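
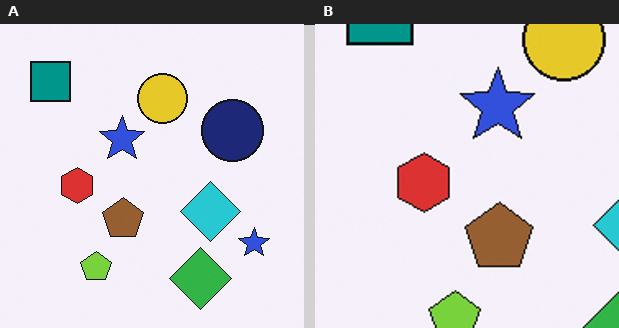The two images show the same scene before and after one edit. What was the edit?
The right (B) image is the left (A) cropped to a noticeably smaller region and rescaled.

The visible shapes are larger and the field of view is narrower; shapes near the original edges may be partly or wholly outside the frame — a crop-and-rescale.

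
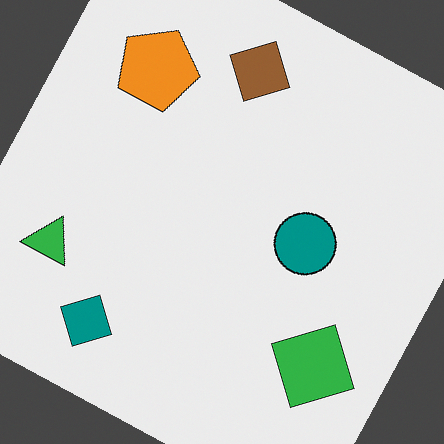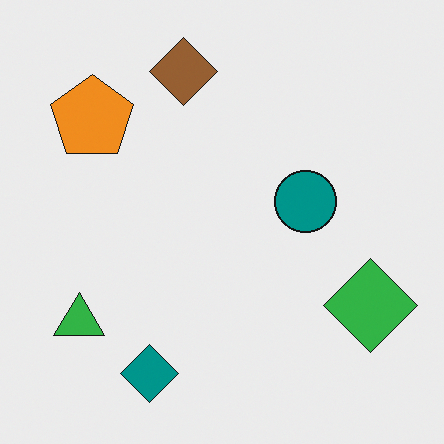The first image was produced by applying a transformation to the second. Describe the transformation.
This is the original image rotated clockwise by a moderate amount.

Every shape is tilted by the same angle and the image corners show triangular fill wedges — a whole-image rotation by a non-right angle.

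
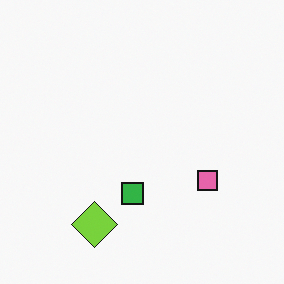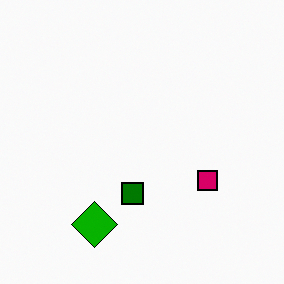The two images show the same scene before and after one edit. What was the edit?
It was given much higher contrast.

Tones are pushed away from mid-grey across the whole image — a global contrast change.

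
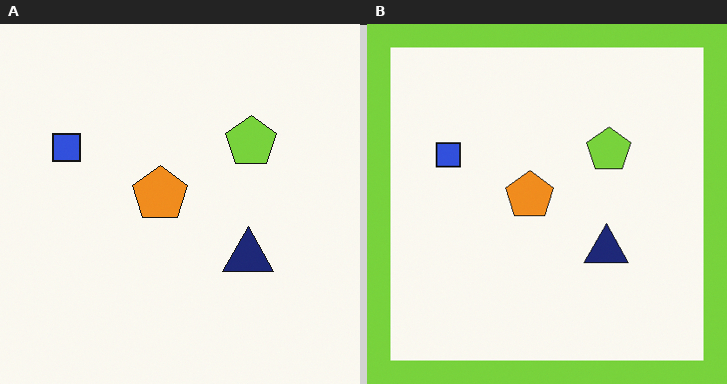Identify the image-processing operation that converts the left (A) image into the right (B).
This is the original image framed with a lime border.

A solid lime frame runs around the edge of the right (B) image, with the content slightly shrunk inside it.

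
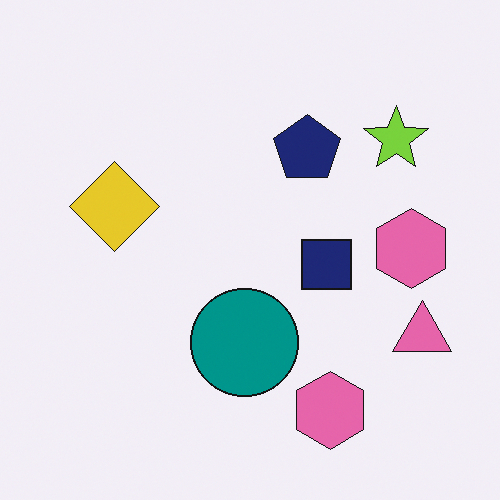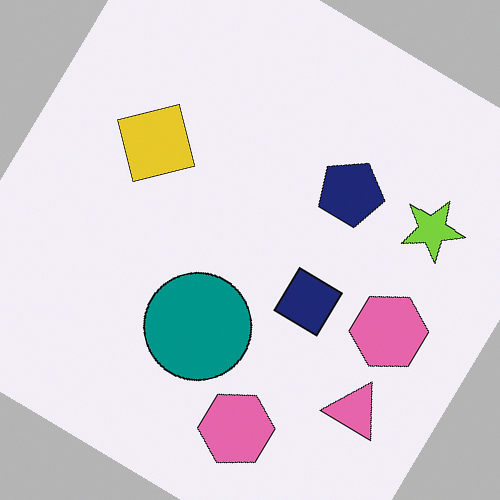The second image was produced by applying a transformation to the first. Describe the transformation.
Rotated clockwise by a large amount — several tens of degrees.

Every shape is tilted by the same angle and the image corners show triangular fill wedges — a whole-image rotation by a non-right angle.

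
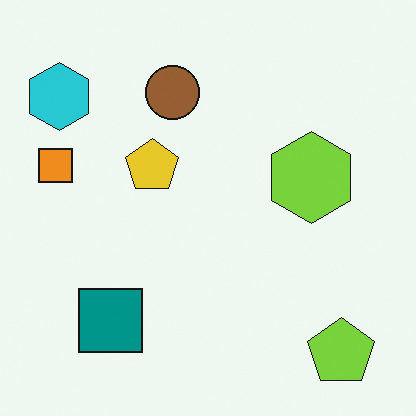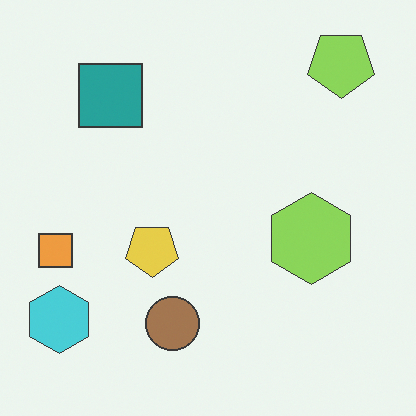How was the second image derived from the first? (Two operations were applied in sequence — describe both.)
This is the original image flipped vertically (top ↔ bottom), then given slightly reduced contrast.

The lime pentagon is in the bottom-right of the first image and the top-right of the second — shapes on opposite sides of the horizontal midline have swapped in a mirror flip. Tones are pushed toward mid-grey across the whole image — a global contrast change.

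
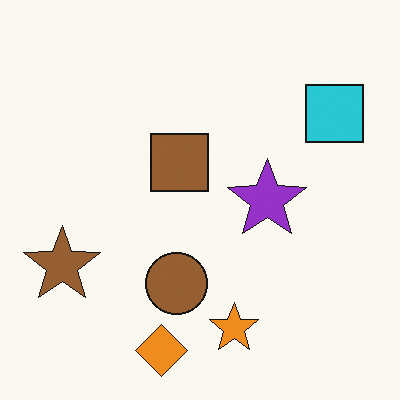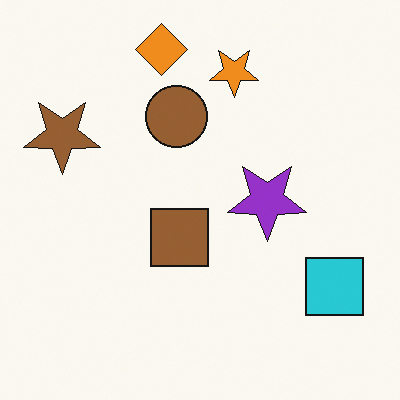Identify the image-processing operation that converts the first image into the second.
The image was flipped vertically (top ↔ bottom).

The orange diamond is in the bottom of the first image and the top of the second — shapes on opposite sides of the horizontal midline have swapped in a mirror flip.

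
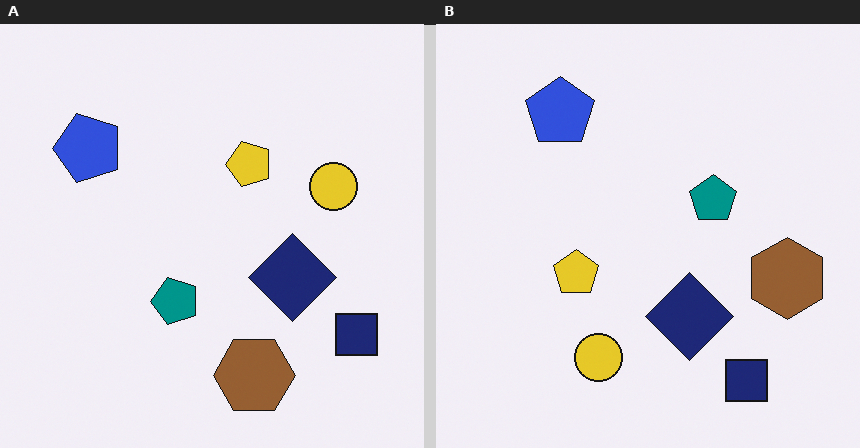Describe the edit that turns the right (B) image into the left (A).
It was transposed (reflected across the top-left ↔ bottom-right diagonal).

Shapes have swapped their row and column positions — what was in the top-right is now in the bottom-left — a diagonal reflection.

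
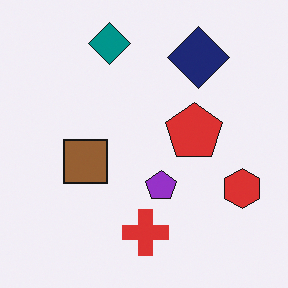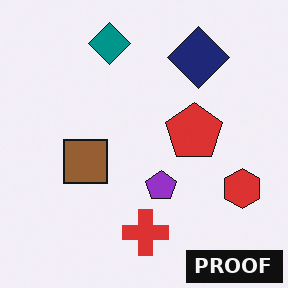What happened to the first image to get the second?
The image was watermarked with the text "PROOF" in the lower-right corner.

A dark label reading "PROOF" appears in the lower-right corner.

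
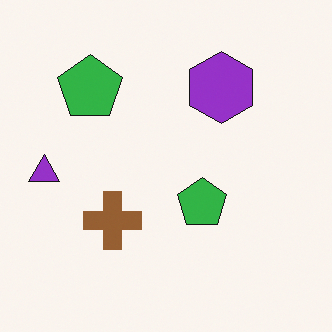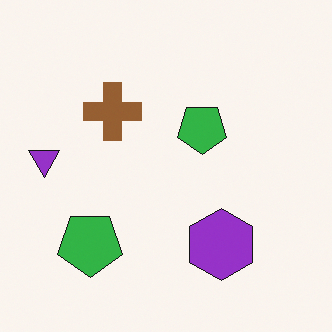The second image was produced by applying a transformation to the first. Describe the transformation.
Flipped vertically (top ↔ bottom).

The purple hexagon is in the top of the first image and the bottom of the second — shapes on opposite sides of the horizontal midline have swapped in a mirror flip.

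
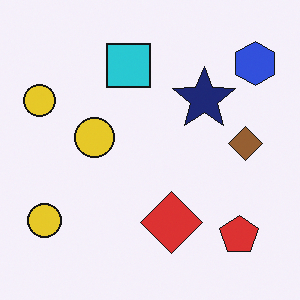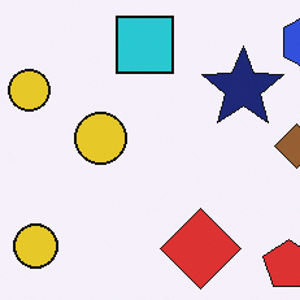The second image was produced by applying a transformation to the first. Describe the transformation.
This is the original image cropped to a modestly smaller region and rescaled.

The visible shapes are larger and the field of view is narrower; shapes near the original edges may be partly or wholly outside the frame — a crop-and-rescale.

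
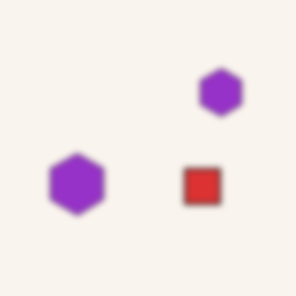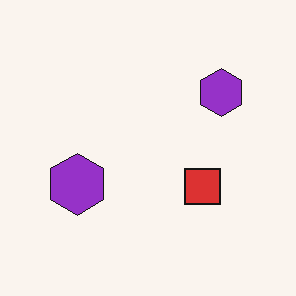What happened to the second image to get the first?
This is the original image noticeably gaussian-blurred.

Shape edges and outlines are uniformly softened across the whole image.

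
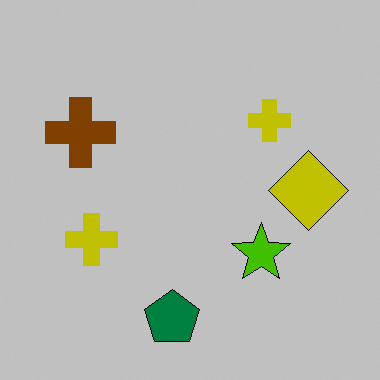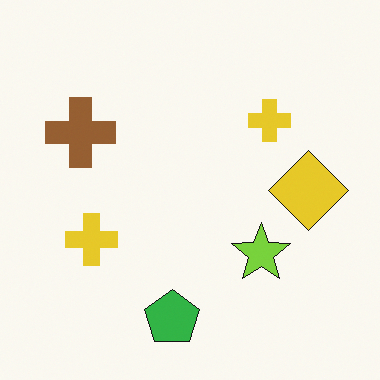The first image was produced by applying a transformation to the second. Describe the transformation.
The first image is the second aggressively posterized.

Each flat color has snapped to a coarser quantized level — most visibly, the near-white background has dropped to a flat grey.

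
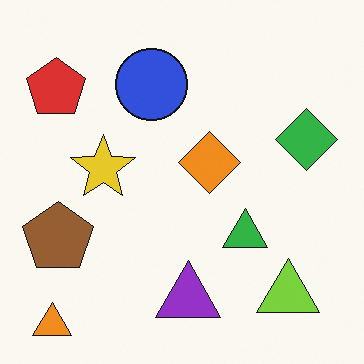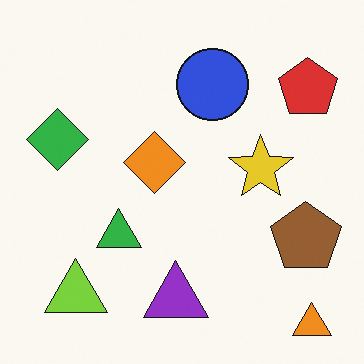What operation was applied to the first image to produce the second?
The transformation is: flipped horizontally (left ↔ right).

The orange triangle is in the bottom-left of the first image and the bottom-right of the second — shapes on opposite sides of the vertical midline have swapped in a mirror flip.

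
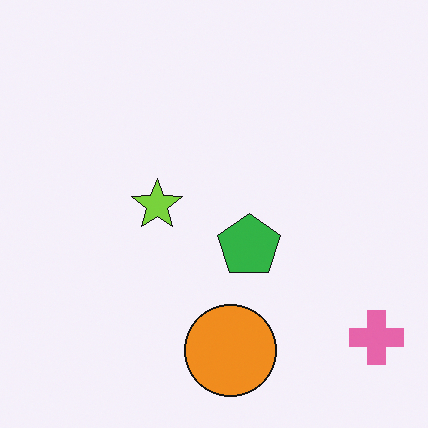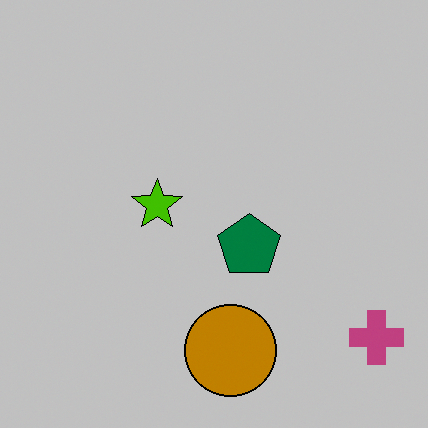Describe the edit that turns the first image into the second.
The image was heavily posterized to just a handful of flat colors.

Each flat color has snapped to a coarser quantized level — most visibly, the near-white background has dropped to a flat grey.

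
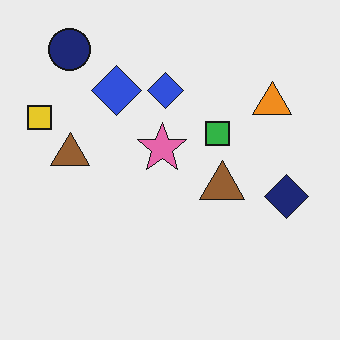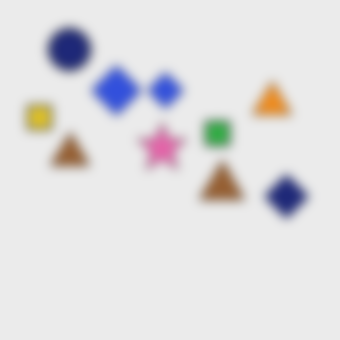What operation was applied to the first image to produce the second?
It was strongly gaussian-blurred.

Shape edges and outlines are uniformly softened across the whole image.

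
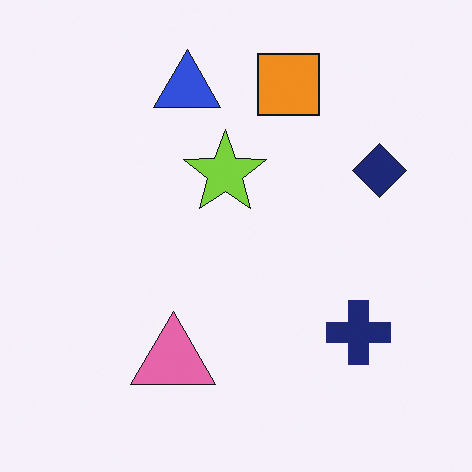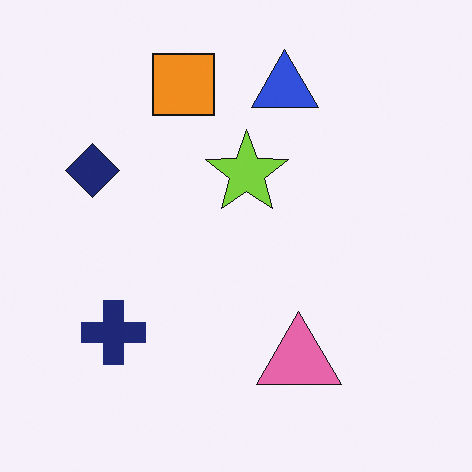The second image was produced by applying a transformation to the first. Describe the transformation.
The transformation is: flipped horizontally (left ↔ right).

The navy diamond is in the right of the first image and the left of the second — shapes on opposite sides of the vertical midline have swapped in a mirror flip.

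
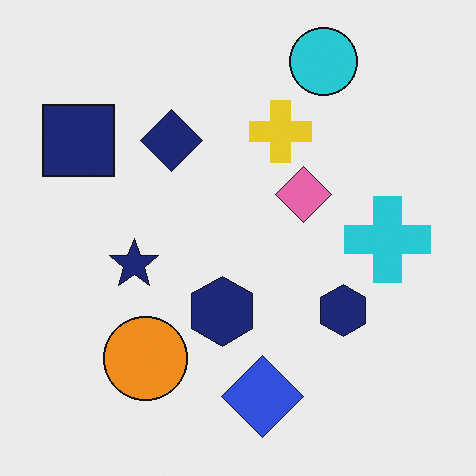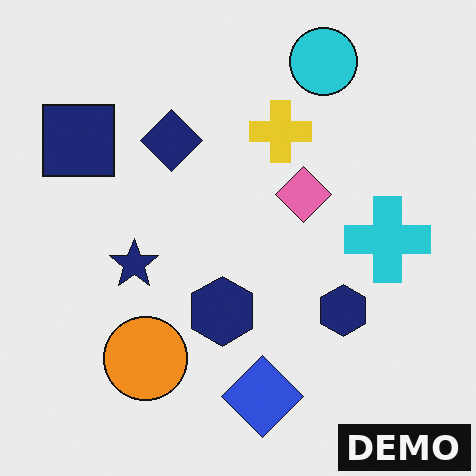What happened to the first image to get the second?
The transformation is: watermarked with the text "DEMO" in the lower-right corner.

A dark label reading "DEMO" appears in the lower-right corner.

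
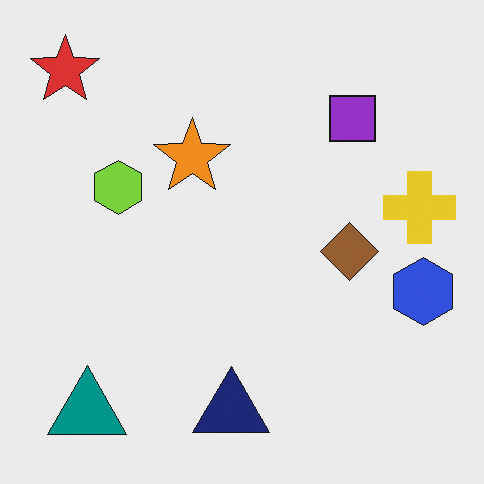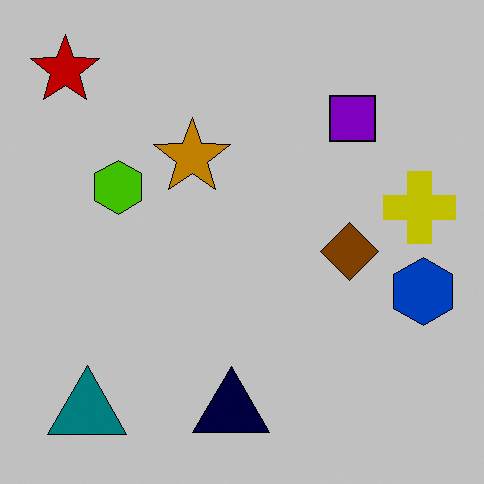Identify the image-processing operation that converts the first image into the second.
It was heavily posterized to just a handful of flat colors.

Each flat color has snapped to a coarser quantized level — most visibly, the near-white background has dropped to a flat grey.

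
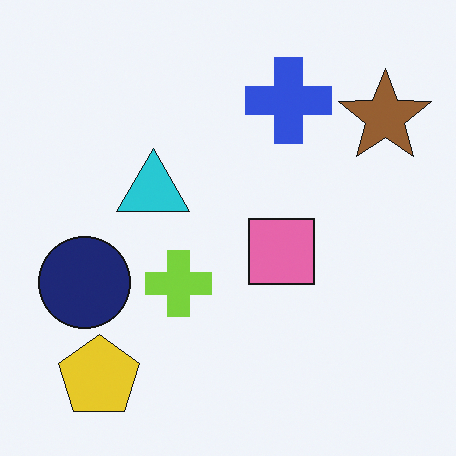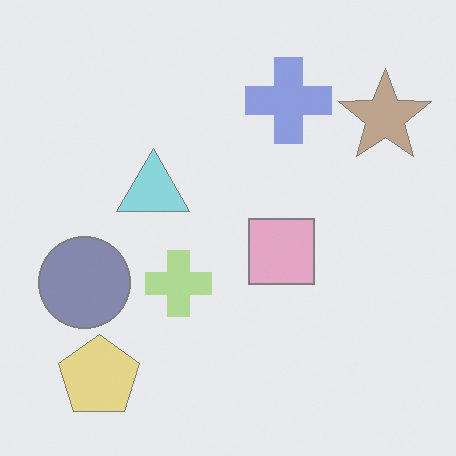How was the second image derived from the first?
The transformation is: washed out (contrast reduced).

Tones are pushed toward mid-grey across the whole image — a global contrast change.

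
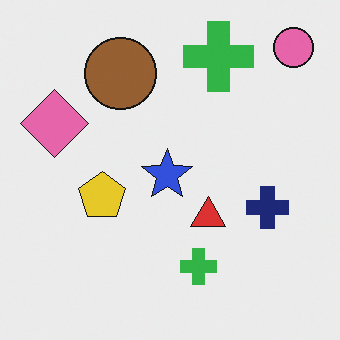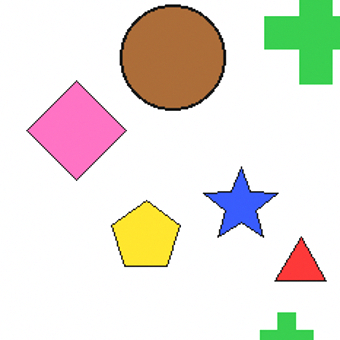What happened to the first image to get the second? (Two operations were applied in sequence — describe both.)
Cropped slightly and scaled back up, then slightly brightened.

The visible shapes are larger and the field of view is narrower; shapes near the original edges may be partly or wholly outside the frame — a crop-and-rescale. Every pixel — background and shapes alike — is uniformly brightened.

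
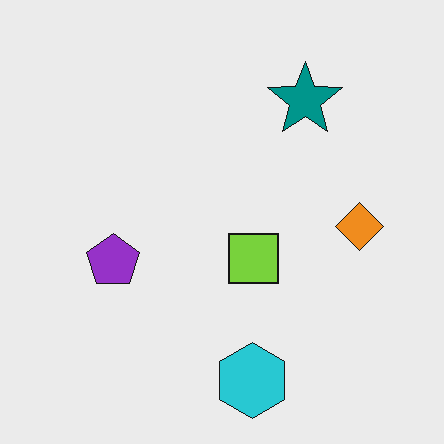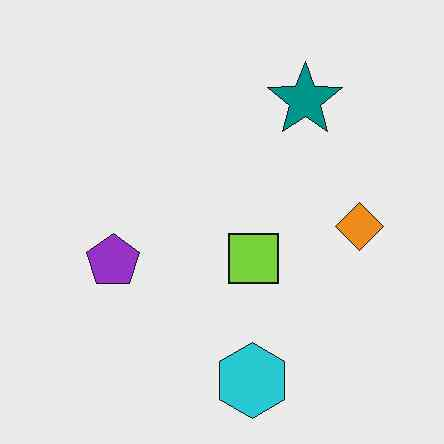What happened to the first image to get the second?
This is the original image JPEG-compressed with visible artifacts.

Blocky 8×8 compression artifacts appear around shape edges and the flat background shows ringing — characteristic JPEG degradation.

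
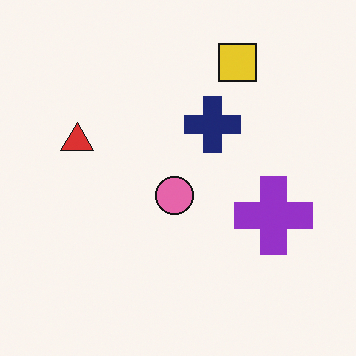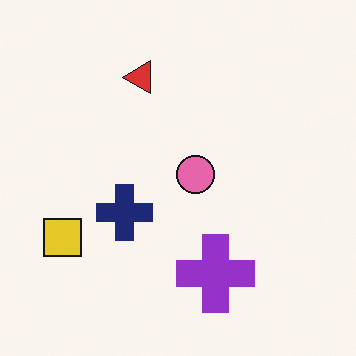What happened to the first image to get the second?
The image was transposed (reflected across the top-left ↔ bottom-right diagonal).

Shapes have swapped their row and column positions — what was in the top-right is now in the bottom-left — a diagonal reflection.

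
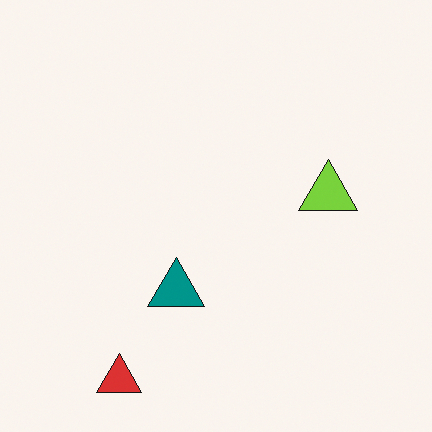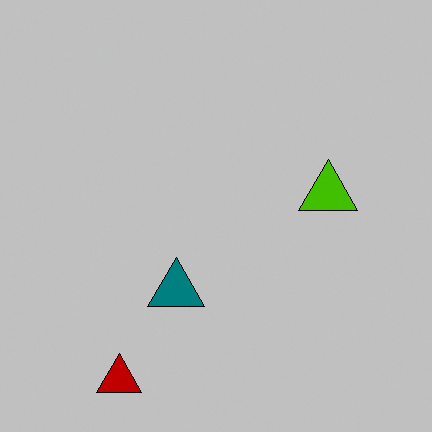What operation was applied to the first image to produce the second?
The second image is the first aggressively posterized.

Each flat color has snapped to a coarser quantized level — most visibly, the near-white background has dropped to a flat grey.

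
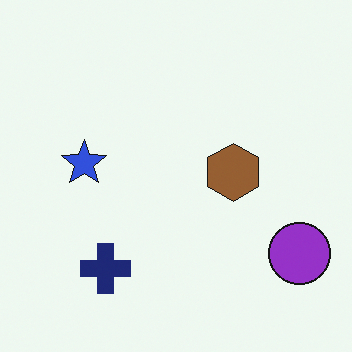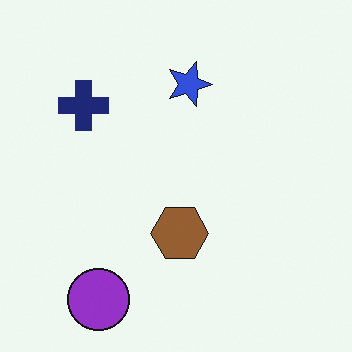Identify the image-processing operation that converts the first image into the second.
Rotated 90° clockwise.

The purple circle sits in the bottom-right of the first image and the bottom-left of the second — consistent with a whole-image 90° clockwise rotation.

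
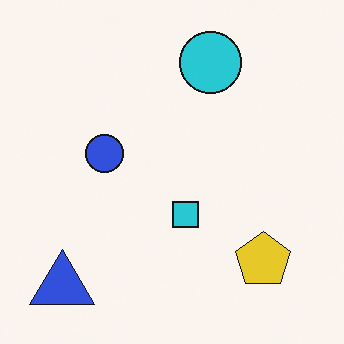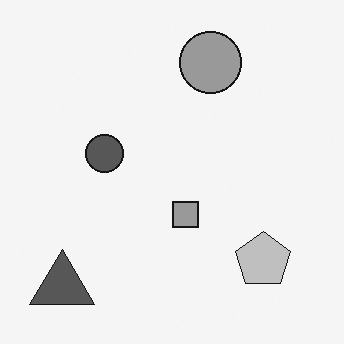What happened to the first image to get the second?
The second image is the first converted to grayscale.

All color is removed — every shape is now a shade of grey.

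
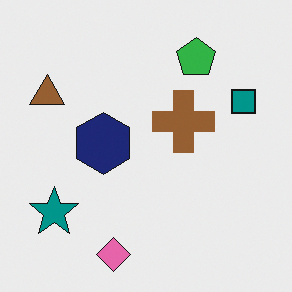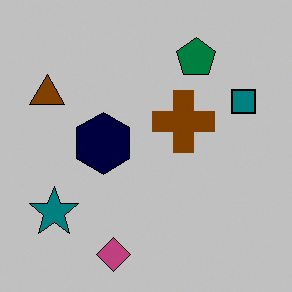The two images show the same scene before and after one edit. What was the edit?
This is the original image aggressively posterized.

Each flat color has snapped to a coarser quantized level — most visibly, the near-white background has dropped to a flat grey.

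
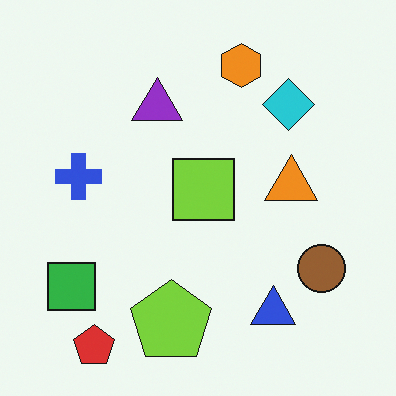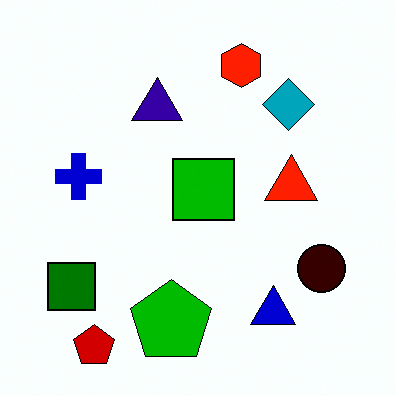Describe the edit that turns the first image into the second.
This is the original image boosted in contrast.

Tones are pushed away from mid-grey across the whole image — a global contrast change.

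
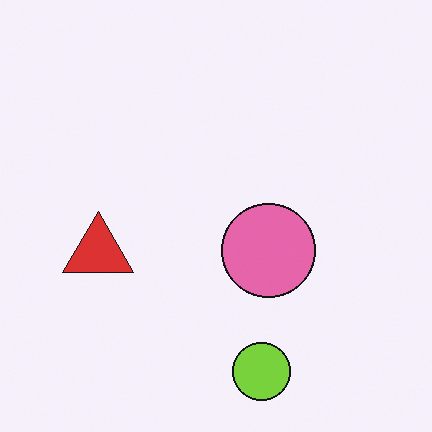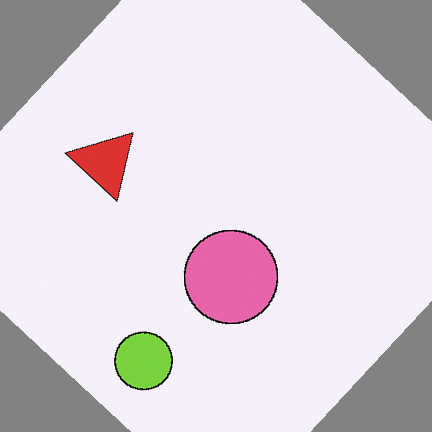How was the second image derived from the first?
The transformation is: rotated clockwise by a large amount — several tens of degrees.

Every shape is tilted by the same angle and the image corners show triangular fill wedges — a whole-image rotation by a non-right angle.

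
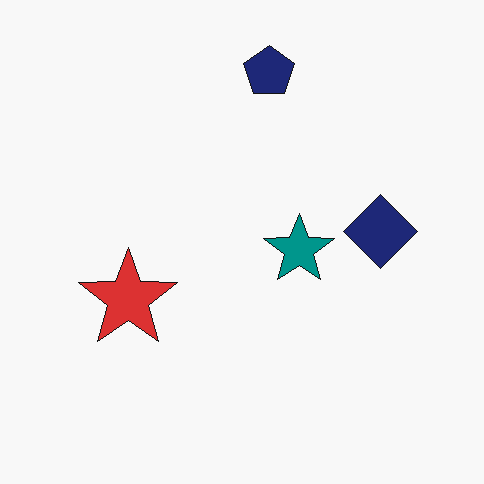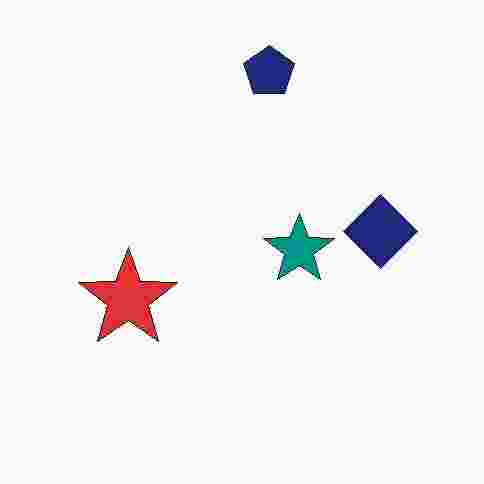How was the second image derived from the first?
The second image is the first heavily JPEG-compressed with obvious blocking artifacts.

Blocky 8×8 compression artifacts appear around shape edges and the flat background shows ringing — characteristic JPEG degradation.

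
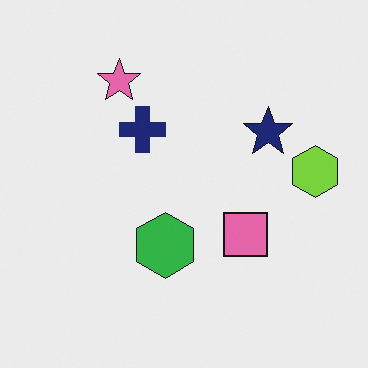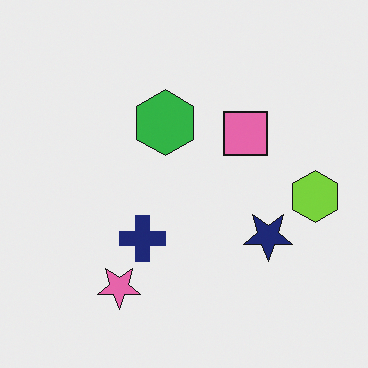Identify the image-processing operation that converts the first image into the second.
The second image is the first flipped vertically (top ↔ bottom).

The pink star is in the top-left of the first image and the bottom-left of the second — shapes on opposite sides of the horizontal midline have swapped in a mirror flip.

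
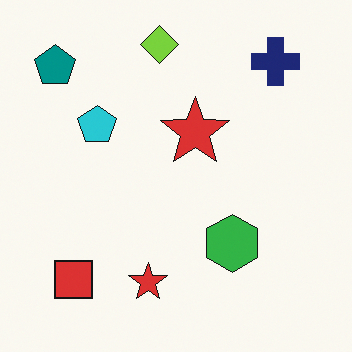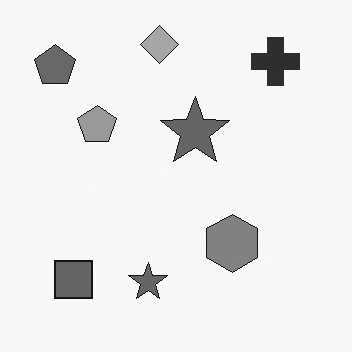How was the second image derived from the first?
The transformation is: converted to grayscale.

All color is removed — every shape is now a shade of grey.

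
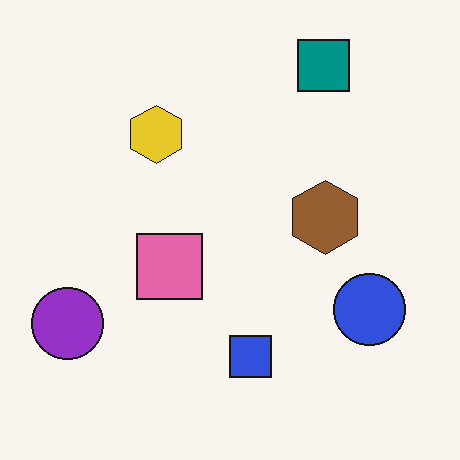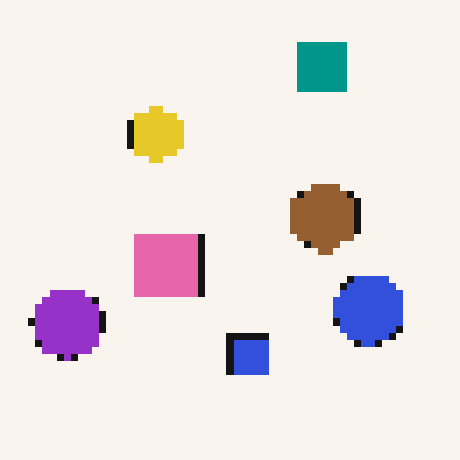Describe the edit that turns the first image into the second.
This is the original image moderately pixelated.

Shapes are reduced to large square blocks; fine edges and outlines are lost — a downscale-then-upscale (mosaic) effect.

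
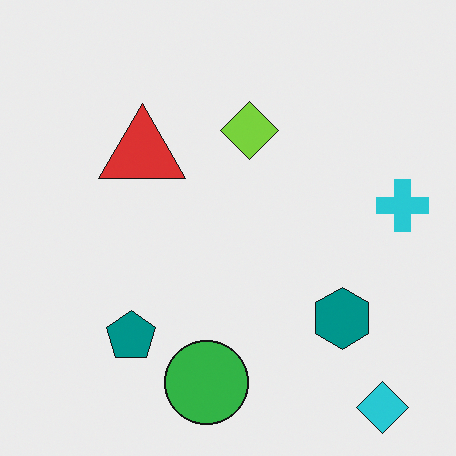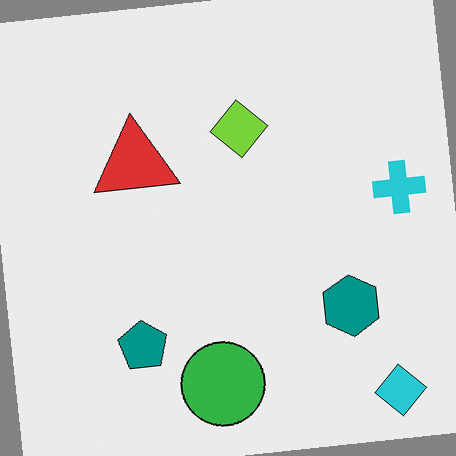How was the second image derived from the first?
This is the original image rotated counter-clockwise by a few degrees.

Every shape is tilted by the same angle and the image corners show triangular fill wedges — a whole-image rotation by a non-right angle.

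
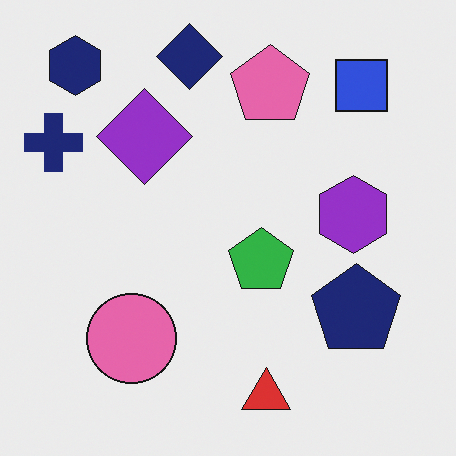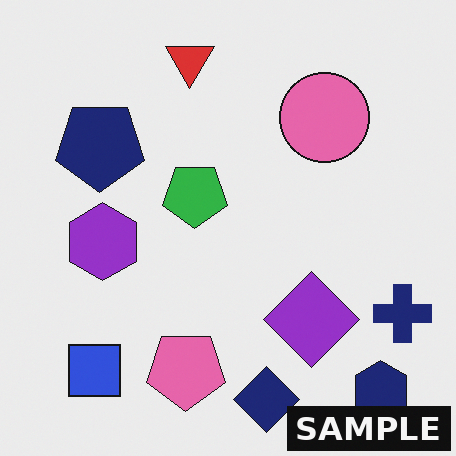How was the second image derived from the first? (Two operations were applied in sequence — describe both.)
The transformation is: rotated 180°, then watermarked with the text "SAMPLE" in the lower-right corner.

The navy hexagon sits in the top-left of the first image and the bottom-right of the second — consistent with a whole-image 180° rotation. A dark label reading "SAMPLE" appears in the lower-right corner.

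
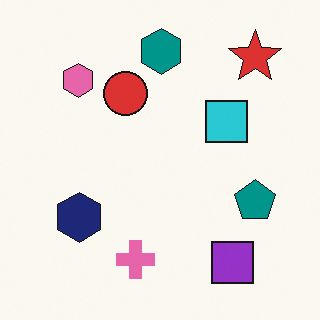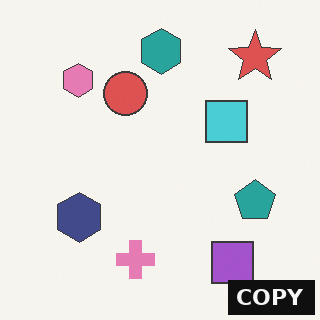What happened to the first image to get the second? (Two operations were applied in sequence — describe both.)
The image was given slightly reduced contrast, then watermarked with the text "COPY" in the lower-right corner.

Tones are pushed toward mid-grey across the whole image — a global contrast change. A dark label reading "COPY" appears in the lower-right corner.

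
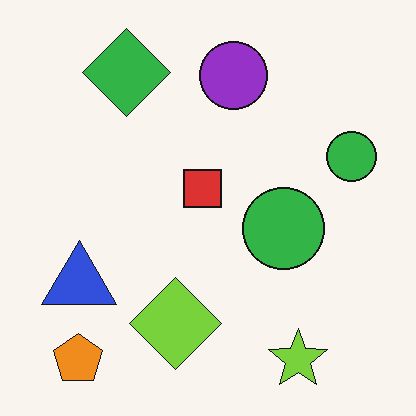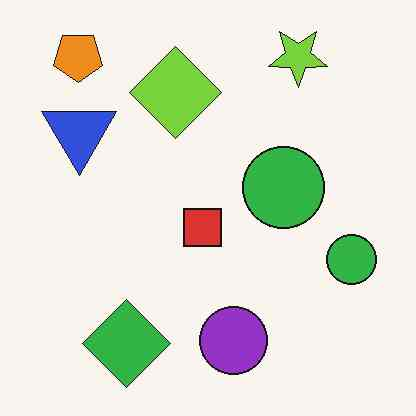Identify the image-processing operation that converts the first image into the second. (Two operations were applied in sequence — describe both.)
This is the original image given moderate JPEG compression, then flipped vertically (top ↔ bottom).

Blocky 8×8 compression artifacts appear around shape edges and the flat background shows ringing — characteristic JPEG degradation. The orange pentagon is in the bottom-left of the first image and the top-left of the second — shapes on opposite sides of the horizontal midline have swapped in a mirror flip.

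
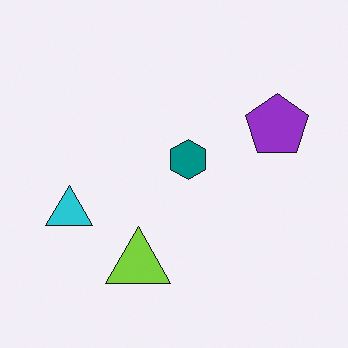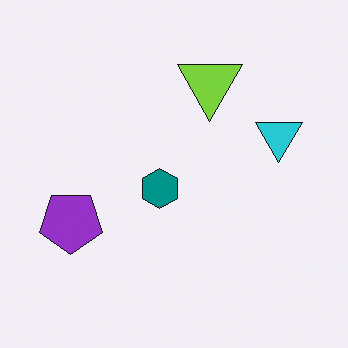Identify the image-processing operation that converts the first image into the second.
The transformation is: rotated 180°.

The purple pentagon sits in the right of the first image and the left of the second — consistent with a whole-image 180° rotation.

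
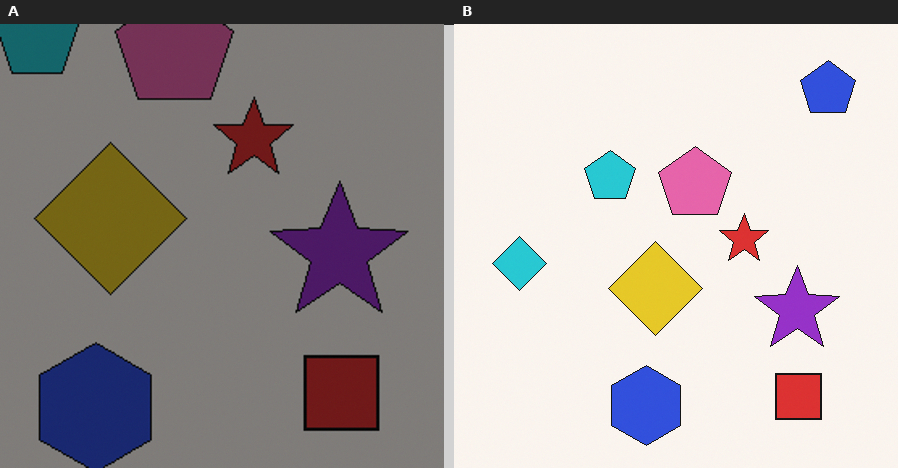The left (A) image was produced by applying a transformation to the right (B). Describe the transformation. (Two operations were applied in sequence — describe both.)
The image was cropped to a modestly smaller region and rescaled, then darkened a lot.

The visible shapes are larger and the field of view is narrower; shapes near the original edges may be partly or wholly outside the frame — a crop-and-rescale. Every pixel — background and shapes alike — is uniformly darkened.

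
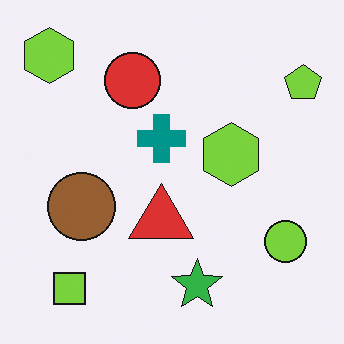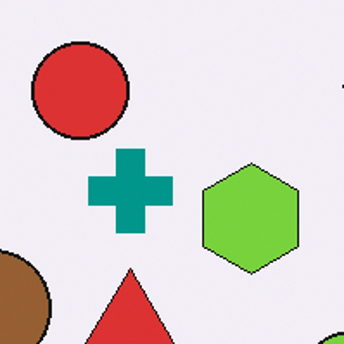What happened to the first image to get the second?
Cropped to a noticeably smaller region and rescaled.

The visible shapes are larger and the field of view is narrower; shapes near the original edges may be partly or wholly outside the frame — a crop-and-rescale.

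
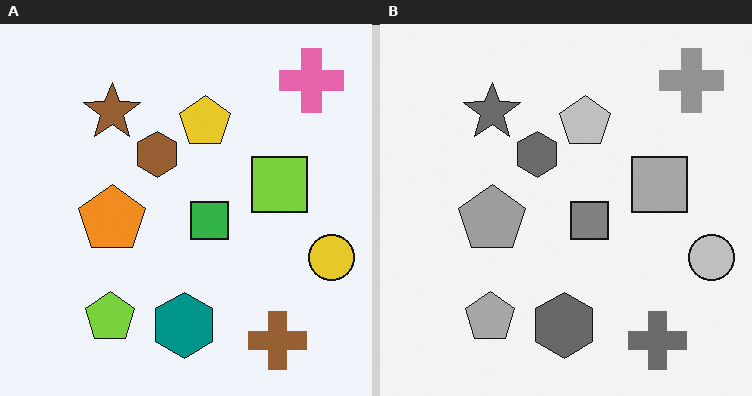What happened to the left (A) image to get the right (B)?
The right (B) image is the left (A) converted to grayscale.

All color is removed — every shape is now a shade of grey.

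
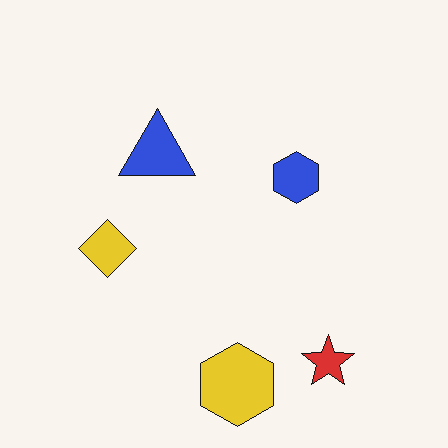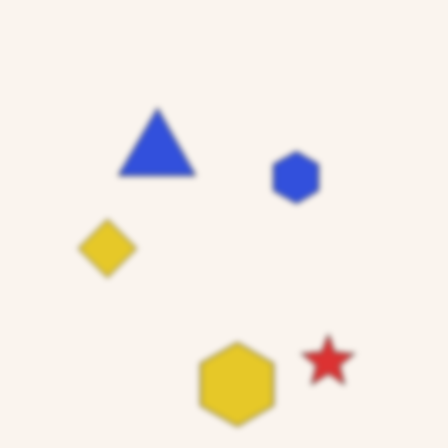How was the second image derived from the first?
The image was noticeably gaussian-blurred.

Shape edges and outlines are uniformly softened across the whole image.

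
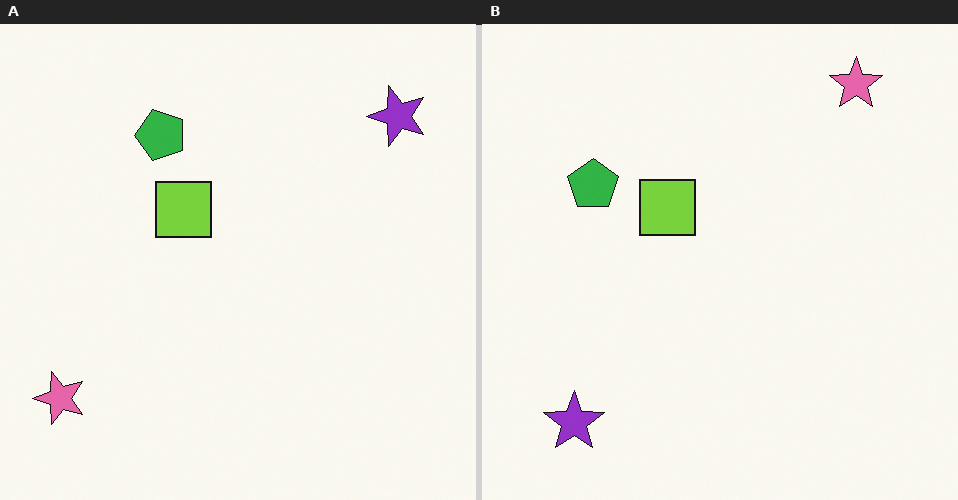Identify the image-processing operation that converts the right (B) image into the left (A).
The image was transposed (reflected across the top-left ↔ bottom-right diagonal).

Shapes have swapped their row and column positions — what was in the top-right is now in the bottom-left — a diagonal reflection.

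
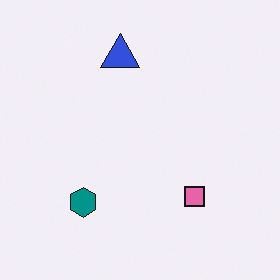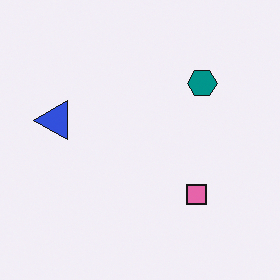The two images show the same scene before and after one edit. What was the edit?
Transposed (reflected across the top-left ↔ bottom-right diagonal).

Shapes have swapped their row and column positions — what was in the top-right is now in the bottom-left — a diagonal reflection.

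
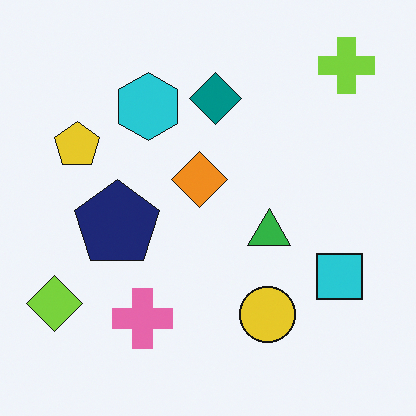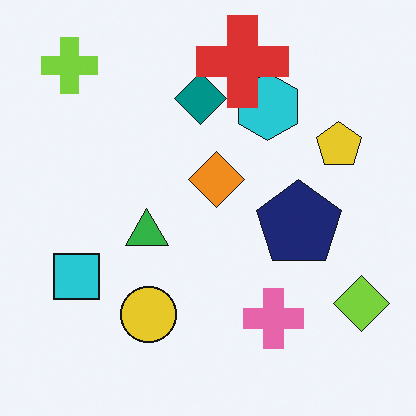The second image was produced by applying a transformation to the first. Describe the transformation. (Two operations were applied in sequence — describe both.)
It was flipped horizontally (left ↔ right), then overlaid with an additional red cross.

The lime diamond is in the bottom-left of the first image and the bottom-right of the second — shapes on opposite sides of the vertical midline have swapped in a mirror flip. A red cross appears in the second image that is absent from the first.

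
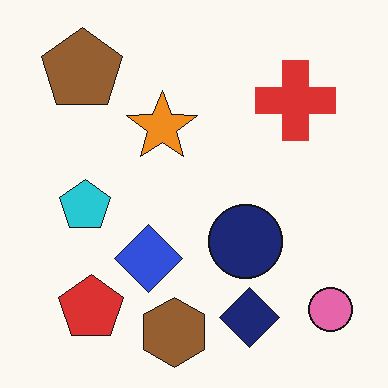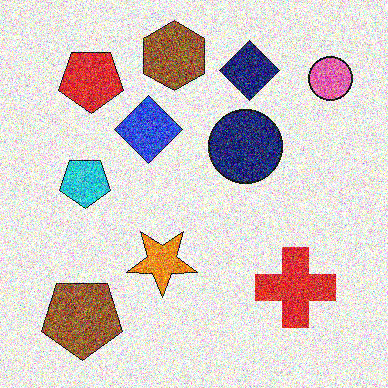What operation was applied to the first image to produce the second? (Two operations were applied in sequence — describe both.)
Flipped vertically (top ↔ bottom), then degraded with heavy additive noise.

The brown hexagon is in the bottom of the first image and the top of the second — shapes on opposite sides of the horizontal midline have swapped in a mirror flip. Random speckle covers the whole image, including the flat background.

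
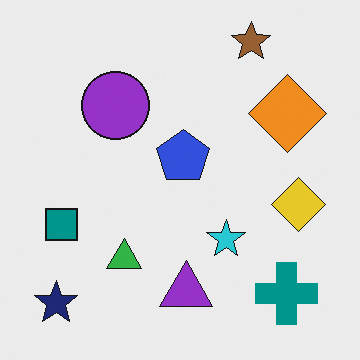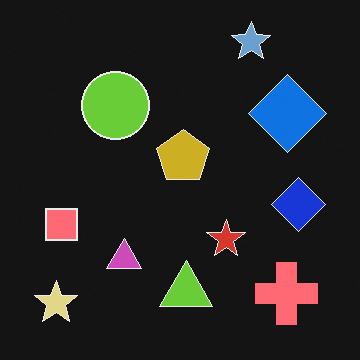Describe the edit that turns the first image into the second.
The transformation is: color-inverted (negative).

The light background has become dark and every shape's color is its complement — a photographic negative.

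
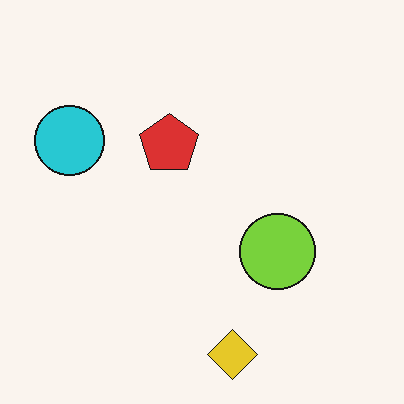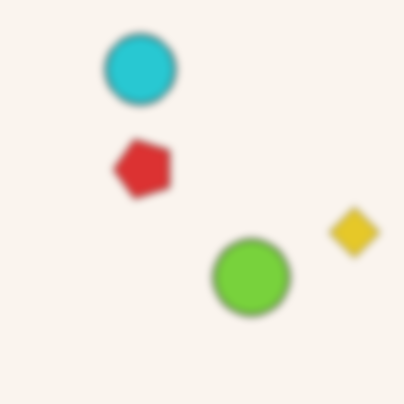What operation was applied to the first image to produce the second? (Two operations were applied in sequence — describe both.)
The transformation is: noticeably gaussian-blurred, then transposed (reflected across the top-left ↔ bottom-right diagonal).

Shape edges and outlines are uniformly softened across the whole image. Shapes have swapped their row and column positions — what was in the top-right is now in the bottom-left — a diagonal reflection.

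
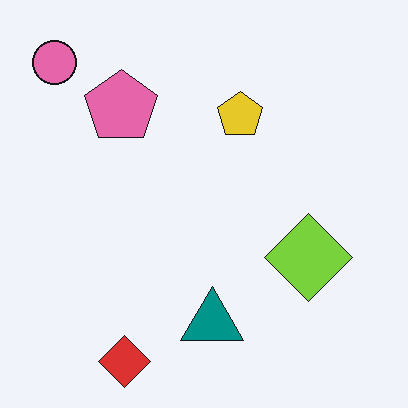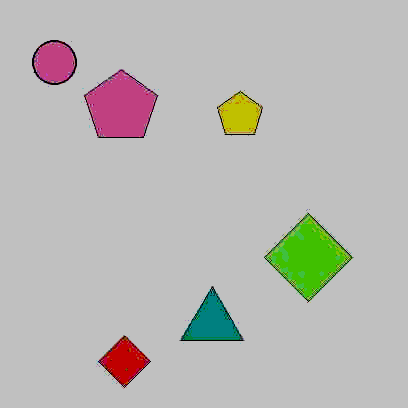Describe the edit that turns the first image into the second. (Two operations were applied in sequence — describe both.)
Degraded with heavy JPEG compression, then heavily posterized to just a handful of flat colors.

Blocky 8×8 compression artifacts appear around shape edges and the flat background shows ringing — characteristic JPEG degradation. Each flat color has snapped to a coarser quantized level — most visibly, the near-white background has dropped to a flat grey.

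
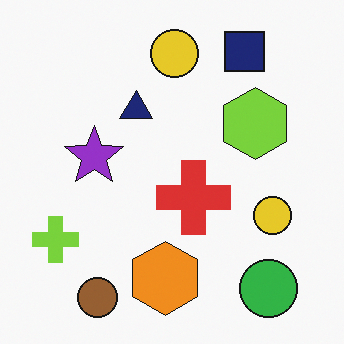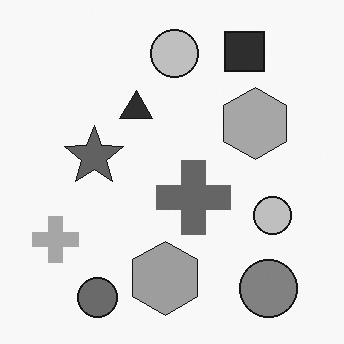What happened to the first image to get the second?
This is the original image converted to grayscale.

All color is removed — every shape is now a shade of grey.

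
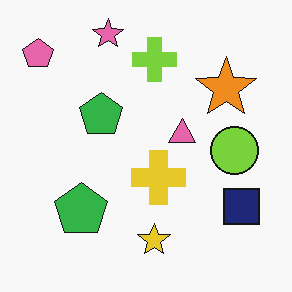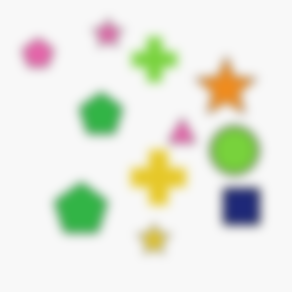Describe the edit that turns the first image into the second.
The image was strongly gaussian-blurred.

Shape edges and outlines are uniformly softened across the whole image.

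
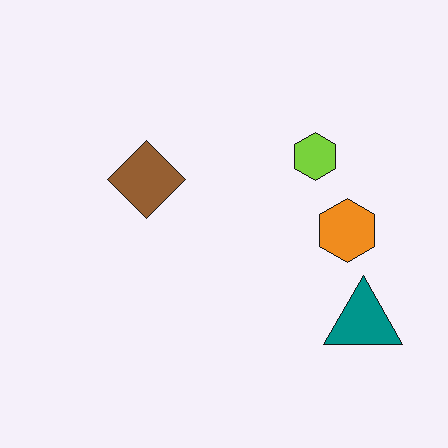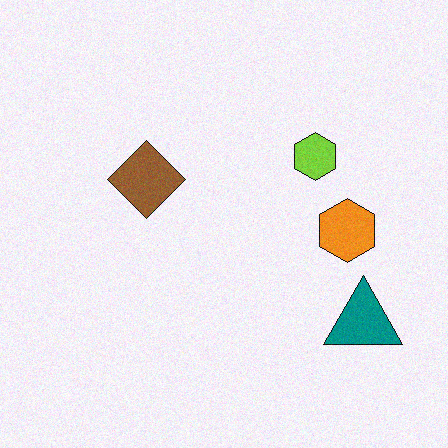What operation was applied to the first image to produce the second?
This is the original image degraded with a light layer of grain.

Random speckle covers the whole image, including the flat background.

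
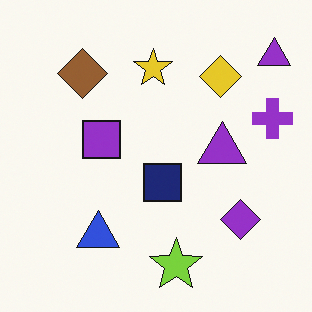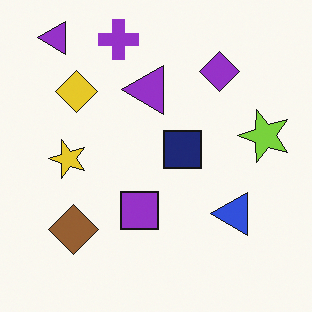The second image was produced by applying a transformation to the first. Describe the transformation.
This is the original image rotated 90° counter-clockwise.

The purple cross sits in the right of the first image and the top of the second — consistent with a whole-image 90° counter-clockwise rotation.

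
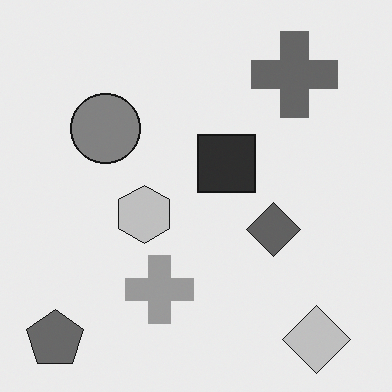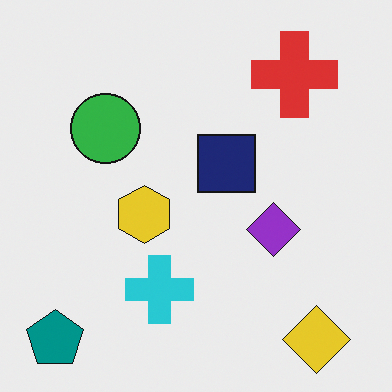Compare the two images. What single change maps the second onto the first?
This is the original image converted to grayscale.

All color is removed — every shape is now a shade of grey.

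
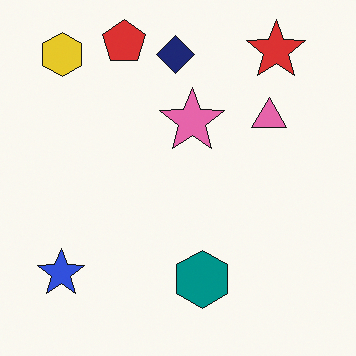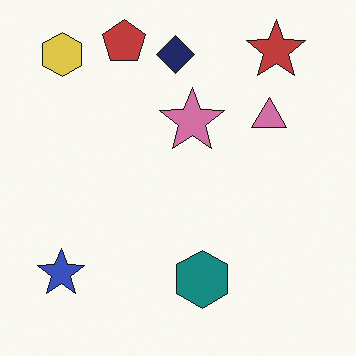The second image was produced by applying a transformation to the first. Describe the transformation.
This is the original image slightly desaturated.

All colors are more muted and greyish — a global saturation change.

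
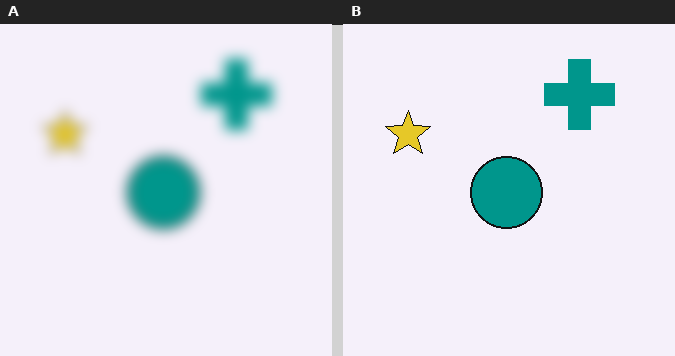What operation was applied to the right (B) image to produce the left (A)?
The image was heavily blurred.

Shape edges and outlines are uniformly softened across the whole image.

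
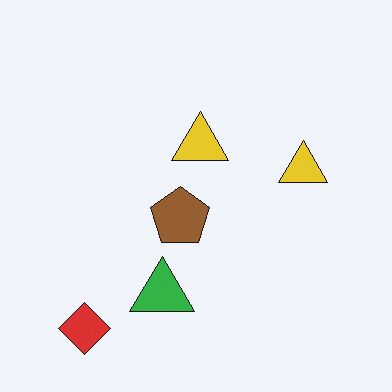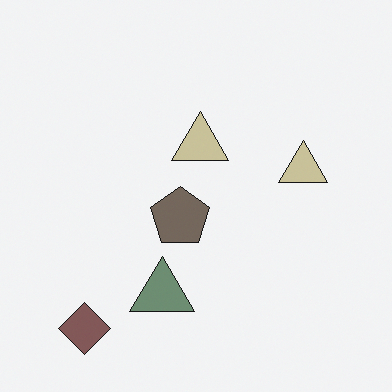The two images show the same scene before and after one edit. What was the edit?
This is the original image heavily desaturated.

All colors are more muted and greyish — a global saturation change.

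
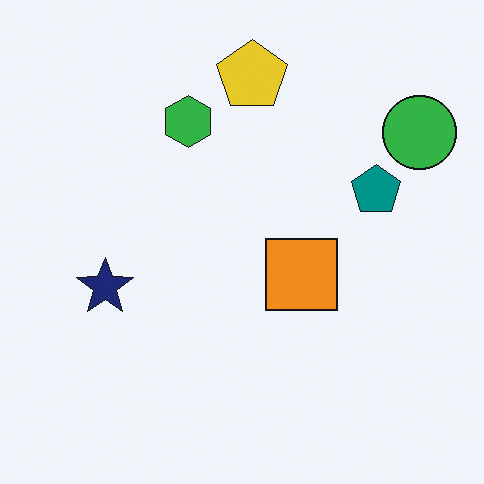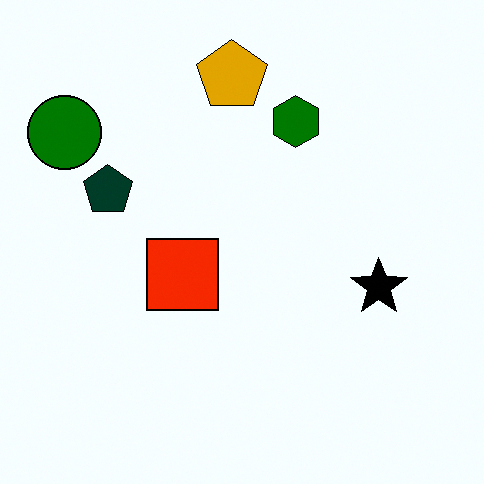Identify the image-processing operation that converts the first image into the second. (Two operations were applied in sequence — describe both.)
It was boosted in contrast, then flipped horizontally (left ↔ right).

Tones are pushed away from mid-grey across the whole image — a global contrast change. The green circle is in the top-right of the first image and the top-left of the second — shapes on opposite sides of the vertical midline have swapped in a mirror flip.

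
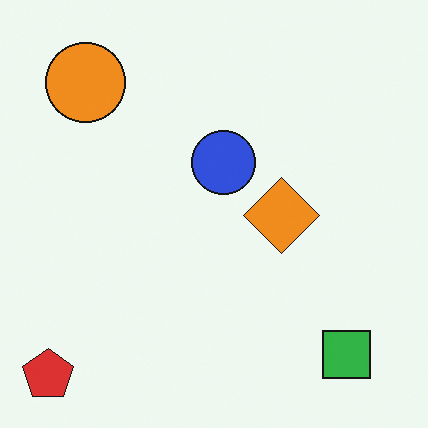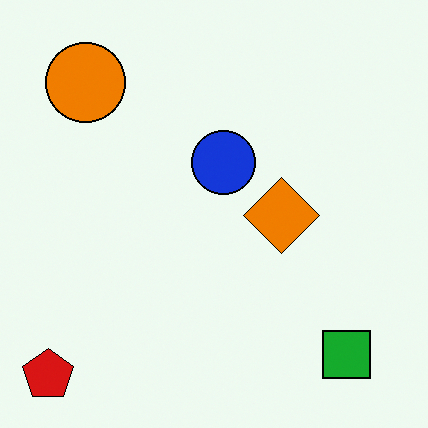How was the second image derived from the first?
It was given slightly increased contrast.

Tones are pushed away from mid-grey across the whole image — a global contrast change.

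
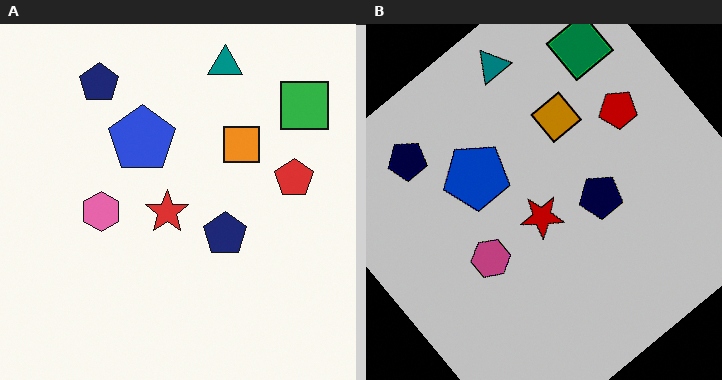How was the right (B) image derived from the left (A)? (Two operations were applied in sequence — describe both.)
The right (B) image is the left (A) rotated counter-clockwise by a large amount — several tens of degrees, then heavily posterized to just a handful of flat colors.

Every shape is tilted by the same angle and the image corners show triangular fill wedges — a whole-image rotation by a non-right angle. Each flat color has snapped to a coarser quantized level — most visibly, the near-white background has dropped to a flat grey.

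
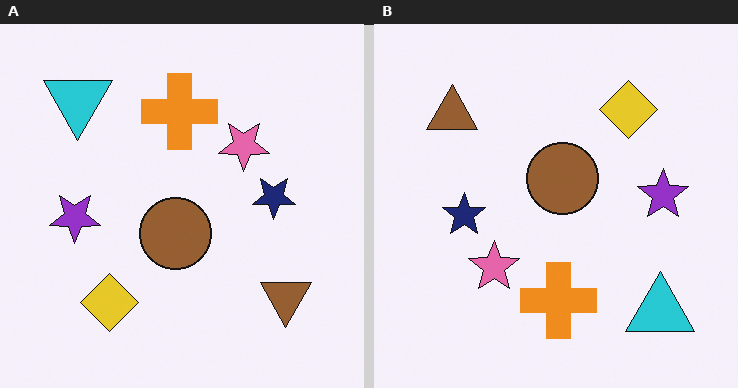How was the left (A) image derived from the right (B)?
Rotated 180°.

The cyan triangle sits in the bottom-right of the right (B) image and the top-left of the left (A) — consistent with a whole-image 180° rotation.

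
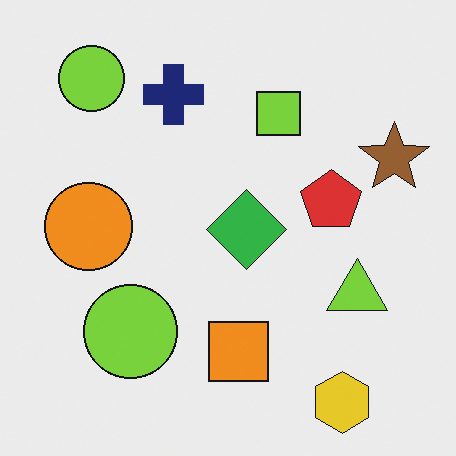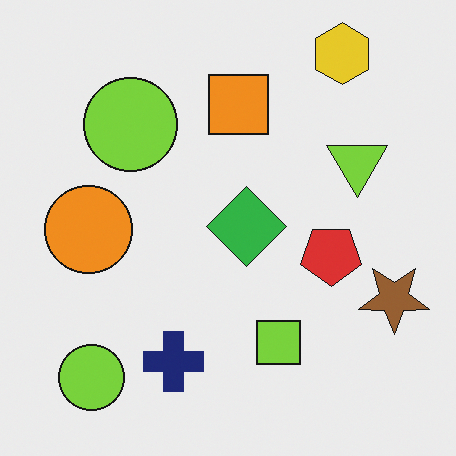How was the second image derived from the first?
It was flipped vertically (top ↔ bottom).

The yellow hexagon is in the bottom-right of the first image and the top-right of the second — shapes on opposite sides of the horizontal midline have swapped in a mirror flip.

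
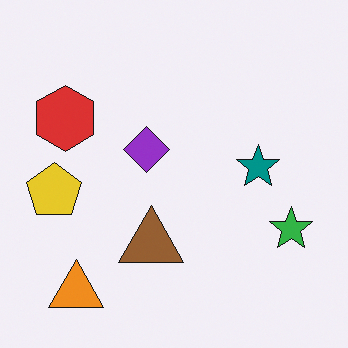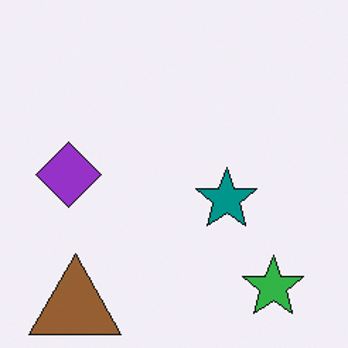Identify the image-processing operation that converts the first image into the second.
This is the original image cropped slightly and scaled back up.

The visible shapes are larger and the field of view is narrower; shapes near the original edges may be partly or wholly outside the frame — a crop-and-rescale.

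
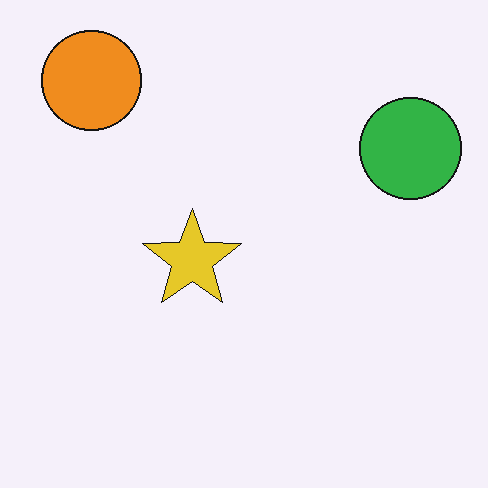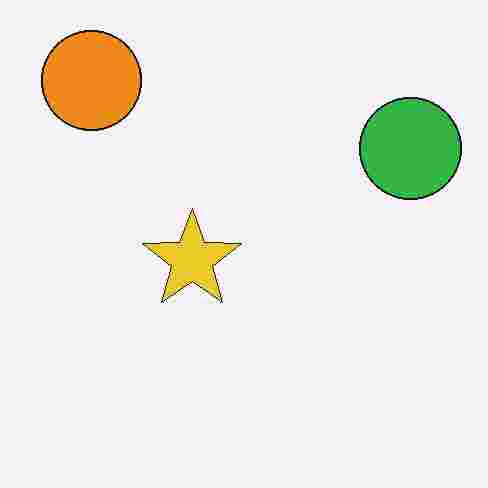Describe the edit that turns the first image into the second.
The transformation is: degraded with heavy JPEG compression.

Blocky 8×8 compression artifacts appear around shape edges and the flat background shows ringing — characteristic JPEG degradation.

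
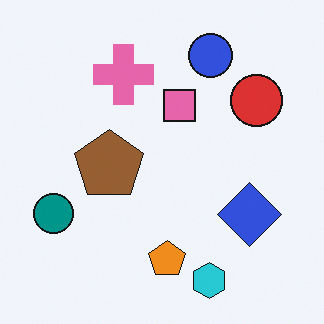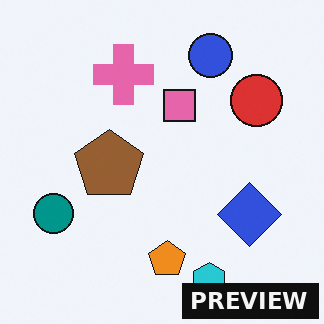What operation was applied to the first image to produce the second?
It was watermarked with the text "PREVIEW" in the lower-right corner.

A dark label reading "PREVIEW" appears in the lower-right corner.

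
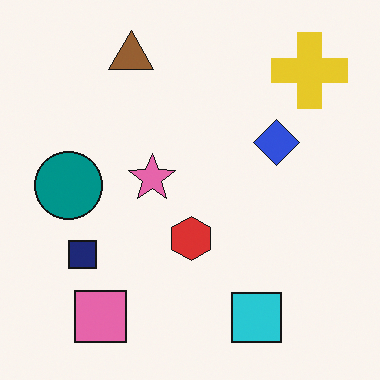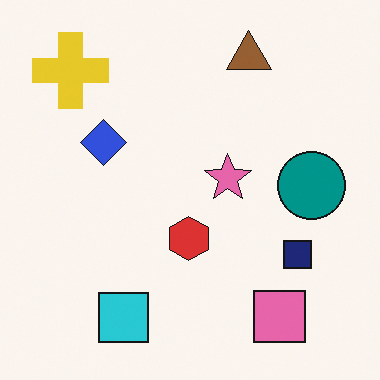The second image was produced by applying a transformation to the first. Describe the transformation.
The second image is the first flipped horizontally (left ↔ right).

The teal circle is in the left of the first image and the right of the second — shapes on opposite sides of the vertical midline have swapped in a mirror flip.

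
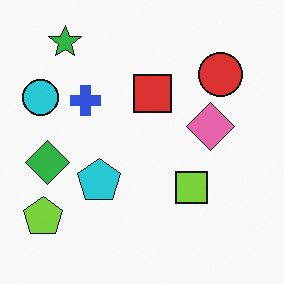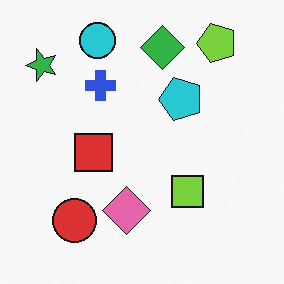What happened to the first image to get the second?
It was transposed (reflected across the top-left ↔ bottom-right diagonal).

Shapes have swapped their row and column positions — what was in the top-right is now in the bottom-left — a diagonal reflection.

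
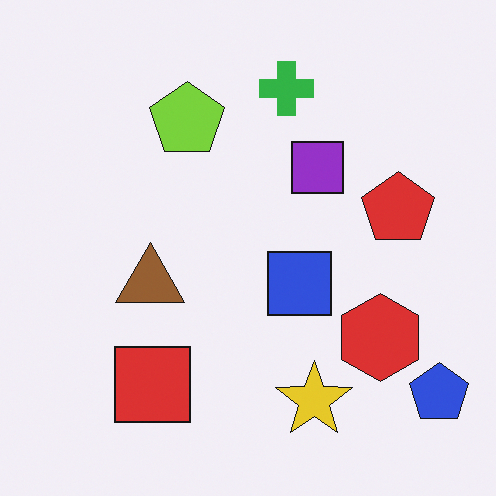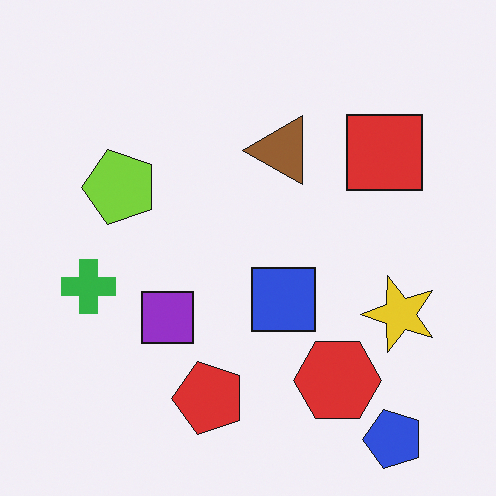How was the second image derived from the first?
Transposed (reflected across the top-left ↔ bottom-right diagonal).

Shapes have swapped their row and column positions — what was in the top-right is now in the bottom-left — a diagonal reflection.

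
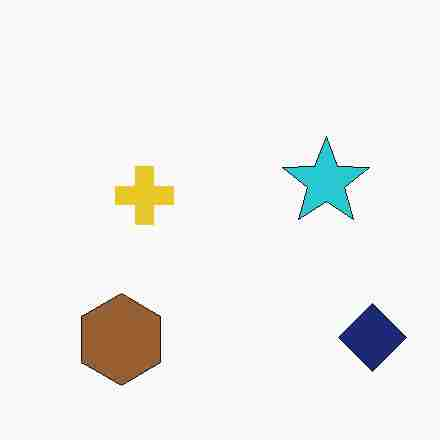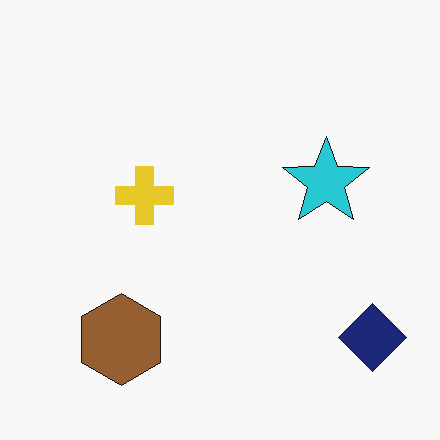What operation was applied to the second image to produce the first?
The first image is the second degraded with heavy JPEG compression.

Blocky 8×8 compression artifacts appear around shape edges and the flat background shows ringing — characteristic JPEG degradation.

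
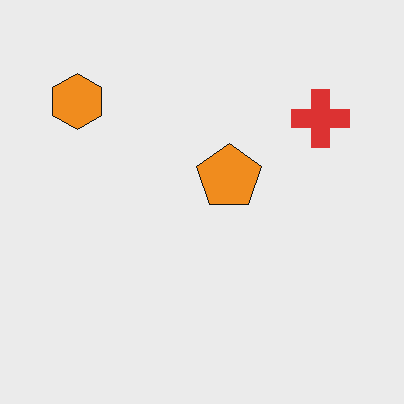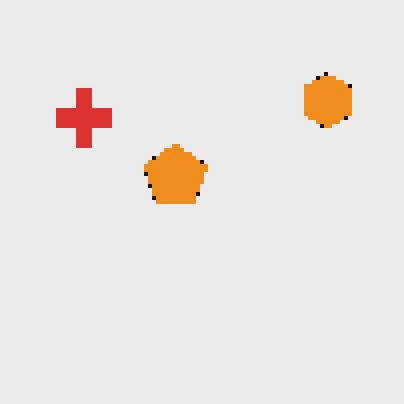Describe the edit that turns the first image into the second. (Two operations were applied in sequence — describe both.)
Mildly pixelated, then flipped horizontally (left ↔ right).

Shapes are reduced to large square blocks; fine edges and outlines are lost — a downscale-then-upscale (mosaic) effect. The orange hexagon is in the top-left of the first image and the top-right of the second — shapes on opposite sides of the vertical midline have swapped in a mirror flip.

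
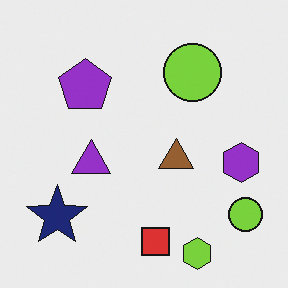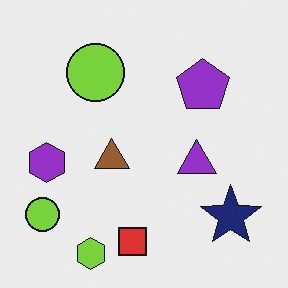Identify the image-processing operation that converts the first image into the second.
The image was flipped horizontally (left ↔ right).

The purple hexagon is in the right of the first image and the left of the second — shapes on opposite sides of the vertical midline have swapped in a mirror flip.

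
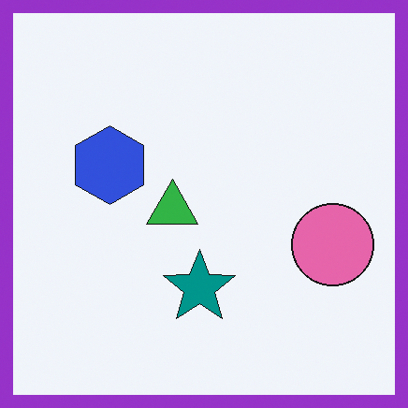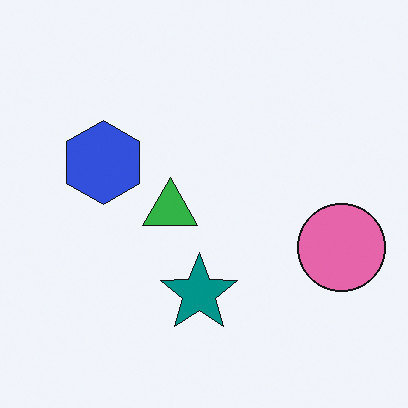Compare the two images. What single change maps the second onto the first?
The transformation is: framed with a purple border.

A solid purple frame runs around the edge of the first image, with the content slightly shrunk inside it.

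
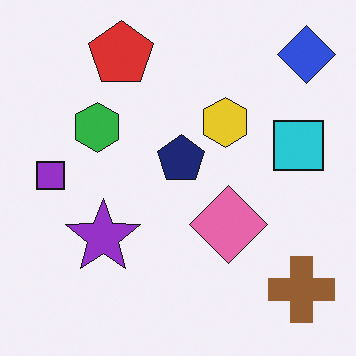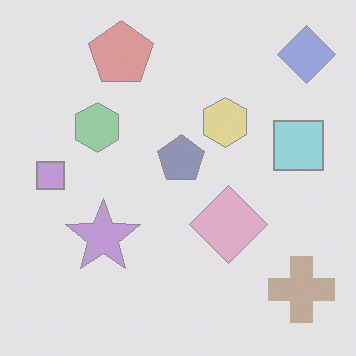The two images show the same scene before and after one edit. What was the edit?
It was given much lower contrast.

Tones are pushed toward mid-grey across the whole image — a global contrast change.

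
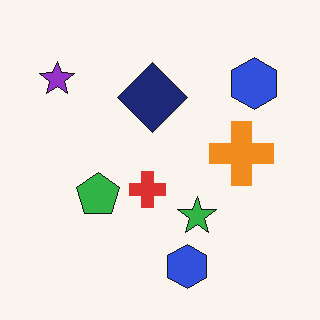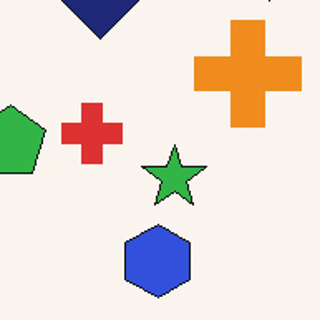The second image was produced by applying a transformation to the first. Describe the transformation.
It was cropped tightly and scaled back up.

The visible shapes are larger and the field of view is narrower; shapes near the original edges may be partly or wholly outside the frame — a crop-and-rescale.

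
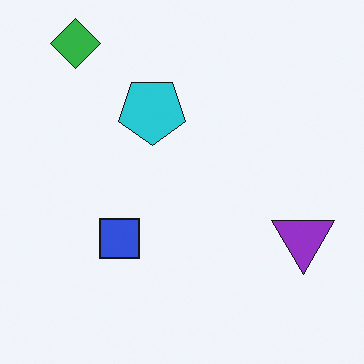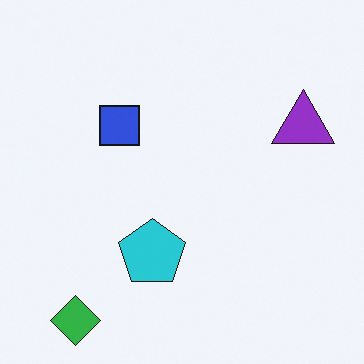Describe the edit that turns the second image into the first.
The image was flipped vertically (top ↔ bottom).

The green diamond is in the bottom-left of the second image and the top-left of the first — shapes on opposite sides of the horizontal midline have swapped in a mirror flip.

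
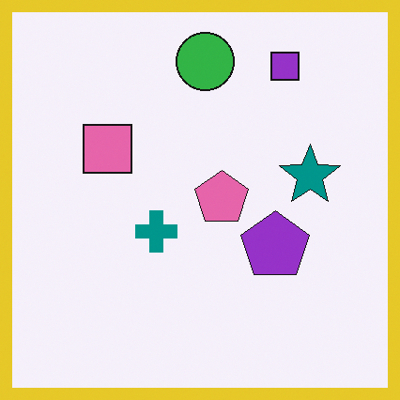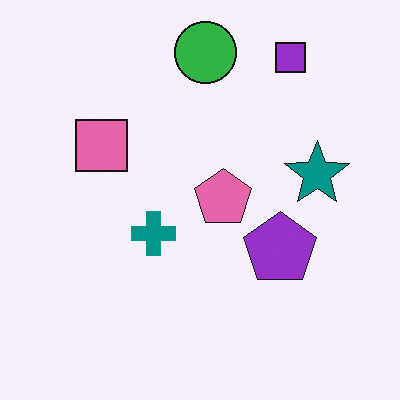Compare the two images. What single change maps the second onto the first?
The image was framed with a yellow border.

A solid yellow frame runs around the edge of the first image, with the content slightly shrunk inside it.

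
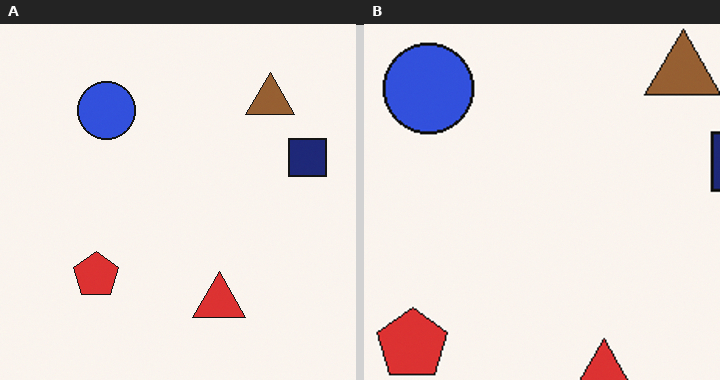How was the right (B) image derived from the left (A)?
Cropped to a modestly smaller region and rescaled.

The visible shapes are larger and the field of view is narrower; shapes near the original edges may be partly or wholly outside the frame — a crop-and-rescale.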